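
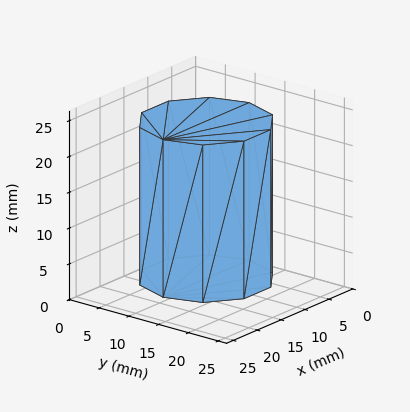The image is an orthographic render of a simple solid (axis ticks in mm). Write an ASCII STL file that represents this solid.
Reading the render: the shape is a regular 10-sided prism (a cylinder approximated with 10 flat sides), circumscribed radius ≈ 9 mm, height ≈ 22 mm (dimensions read to the nearest mm from the axis ticks). For the STL, each face is triangulated and given an outward normal.

solid part
  facet normal 0.0000 0.0000 -1.0000
    outer loop
      vertex 11.8 17.6 0.0
      vertex 16.3 14.3 0.0
      vertex 18.0 9.0 0.0
    endloop
  endfacet
  facet normal 0.0000 0.0000 -1.0000
    outer loop
      vertex 6.2 17.6 0.0
      vertex 11.8 17.6 0.0
      vertex 18.0 9.0 0.0
    endloop
  endfacet
  facet normal 0.0000 0.0000 -1.0000
    outer loop
      vertex 1.7 14.3 0.0
      vertex 6.2 17.6 0.0
      vertex 18.0 9.0 0.0
    endloop
  endfacet
  facet normal 0.0000 0.0000 -1.0000
    outer loop
      vertex 0.0 9.0 0.0
      vertex 1.7 14.3 0.0
      vertex 18.0 9.0 0.0
    endloop
  endfacet
  facet normal 0.0000 0.0000 -1.0000
    outer loop
      vertex 1.7 3.7 0.0
      vertex 0.0 9.0 0.0
      vertex 18.0 9.0 0.0
    endloop
  endfacet
  facet normal 0.0000 0.0000 -1.0000
    outer loop
      vertex 6.2 0.4 0.0
      vertex 1.7 3.7 0.0
      vertex 18.0 9.0 0.0
    endloop
  endfacet
  facet normal 0.0000 0.0000 -1.0000
    outer loop
      vertex 11.8 0.4 0.0
      vertex 6.2 0.4 0.0
      vertex 18.0 9.0 0.0
    endloop
  endfacet
  facet normal 0.0000 0.0000 -1.0000
    outer loop
      vertex 16.3 3.7 0.0
      vertex 11.8 0.4 0.0
      vertex 18.0 9.0 0.0
    endloop
  endfacet
  facet normal 0.0000 0.0000 1.0000
    outer loop
      vertex 18.0 9.0 22.0
      vertex 16.3 14.3 22.0
      vertex 11.8 17.6 22.0
    endloop
  endfacet
  facet normal 0.0000 0.0000 1.0000
    outer loop
      vertex 18.0 9.0 22.0
      vertex 11.8 17.6 22.0
      vertex 6.2 17.6 22.0
    endloop
  endfacet
  facet normal 0.0000 0.0000 1.0000
    outer loop
      vertex 18.0 9.0 22.0
      vertex 6.2 17.6 22.0
      vertex 1.7 14.3 22.0
    endloop
  endfacet
  facet normal 0.0000 0.0000 1.0000
    outer loop
      vertex 18.0 9.0 22.0
      vertex 1.7 14.3 22.0
      vertex 0.0 9.0 22.0
    endloop
  endfacet
  facet normal 0.0000 0.0000 1.0000
    outer loop
      vertex 18.0 9.0 22.0
      vertex 0.0 9.0 22.0
      vertex 1.7 3.7 22.0
    endloop
  endfacet
  facet normal 0.0000 0.0000 1.0000
    outer loop
      vertex 18.0 9.0 22.0
      vertex 1.7 3.7 22.0
      vertex 6.2 0.4 22.0
    endloop
  endfacet
  facet normal 0.0000 0.0000 1.0000
    outer loop
      vertex 18.0 9.0 22.0
      vertex 6.2 0.4 22.0
      vertex 11.8 0.4 22.0
    endloop
  endfacet
  facet normal 0.0000 0.0000 1.0000
    outer loop
      vertex 18.0 9.0 22.0
      vertex 11.8 0.4 22.0
      vertex 16.3 3.7 22.0
    endloop
  endfacet
  facet normal 0.9522 0.3054 0.0000
    outer loop
      vertex 18.0 9.0 0.0
      vertex 16.3 14.3 0.0
      vertex 16.3 14.3 22.0
    endloop
  endfacet
  facet normal 0.9522 0.3054 0.0000
    outer loop
      vertex 18.0 9.0 0.0
      vertex 16.3 14.3 22.0
      vertex 18.0 9.0 22.0
    endloop
  endfacet
  facet normal 0.5914 0.8064 0.0000
    outer loop
      vertex 16.3 14.3 0.0
      vertex 11.8 17.6 0.0
      vertex 11.8 17.6 22.0
    endloop
  endfacet
  facet normal 0.5914 0.8064 0.0000
    outer loop
      vertex 16.3 14.3 0.0
      vertex 11.8 17.6 22.0
      vertex 16.3 14.3 22.0
    endloop
  endfacet
  facet normal 0.0000 1.0000 0.0000
    outer loop
      vertex 11.8 17.6 0.0
      vertex 6.2 17.6 0.0
      vertex 6.2 17.6 22.0
    endloop
  endfacet
  facet normal 0.0000 1.0000 0.0000
    outer loop
      vertex 11.8 17.6 0.0
      vertex 6.2 17.6 22.0
      vertex 11.8 17.6 22.0
    endloop
  endfacet
  facet normal -0.5914 0.8064 0.0000
    outer loop
      vertex 6.2 17.6 0.0
      vertex 1.7 14.3 0.0
      vertex 1.7 14.3 22.0
    endloop
  endfacet
  facet normal -0.5914 0.8064 0.0000
    outer loop
      vertex 6.2 17.6 0.0
      vertex 1.7 14.3 22.0
      vertex 6.2 17.6 22.0
    endloop
  endfacet
  facet normal -0.9522 0.3054 0.0000
    outer loop
      vertex 1.7 14.3 0.0
      vertex 0.0 9.0 0.0
      vertex 0.0 9.0 22.0
    endloop
  endfacet
  facet normal -0.9522 0.3054 0.0000
    outer loop
      vertex 1.7 14.3 0.0
      vertex 0.0 9.0 22.0
      vertex 1.7 14.3 22.0
    endloop
  endfacet
  facet normal -0.9522 -0.3054 0.0000
    outer loop
      vertex 0.0 9.0 0.0
      vertex 1.7 3.7 0.0
      vertex 1.7 3.7 22.0
    endloop
  endfacet
  facet normal -0.9522 -0.3054 0.0000
    outer loop
      vertex 0.0 9.0 0.0
      vertex 1.7 3.7 22.0
      vertex 0.0 9.0 22.0
    endloop
  endfacet
  facet normal -0.5914 -0.8064 0.0000
    outer loop
      vertex 1.7 3.7 0.0
      vertex 6.2 0.4 0.0
      vertex 6.2 0.4 22.0
    endloop
  endfacet
  facet normal -0.5914 -0.8064 0.0000
    outer loop
      vertex 1.7 3.7 0.0
      vertex 6.2 0.4 22.0
      vertex 1.7 3.7 22.0
    endloop
  endfacet
  facet normal 0.0000 -1.0000 0.0000
    outer loop
      vertex 6.2 0.4 0.0
      vertex 11.8 0.4 0.0
      vertex 11.8 0.4 22.0
    endloop
  endfacet
  facet normal 0.0000 -1.0000 0.0000
    outer loop
      vertex 6.2 0.4 0.0
      vertex 11.8 0.4 22.0
      vertex 6.2 0.4 22.0
    endloop
  endfacet
  facet normal 0.5914 -0.8064 0.0000
    outer loop
      vertex 11.8 0.4 0.0
      vertex 16.3 3.7 0.0
      vertex 16.3 3.7 22.0
    endloop
  endfacet
  facet normal 0.5914 -0.8064 0.0000
    outer loop
      vertex 11.8 0.4 0.0
      vertex 16.3 3.7 22.0
      vertex 11.8 0.4 22.0
    endloop
  endfacet
  facet normal 0.9522 -0.3054 0.0000
    outer loop
      vertex 16.3 3.7 0.0
      vertex 18.0 9.0 0.0
      vertex 18.0 9.0 22.0
    endloop
  endfacet
  facet normal 0.9522 -0.3054 0.0000
    outer loop
      vertex 16.3 3.7 0.0
      vertex 18.0 9.0 22.0
      vertex 16.3 3.7 22.0
    endloop
  endfacet
endsolid part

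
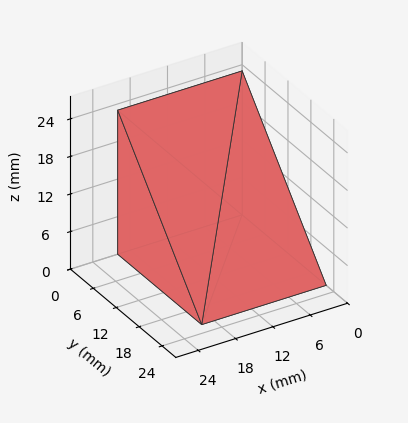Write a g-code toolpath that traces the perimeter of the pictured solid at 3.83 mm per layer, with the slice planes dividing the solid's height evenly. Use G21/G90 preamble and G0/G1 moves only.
Reading the render: the shape is a wedge (ramp): 20 × 22 mm base, rising to 23 mm along the y=0 edge and sloping linearly to z=0 at y=22 (dimensions read to the nearest mm from the axis ticks). For the g-code, the solid's height is divided into equal slices at the stated Δz and each level perimeter traced with G1 moves after a G0 lift.

; perimeter-only toolpath
G21 ; units = mm
G90 ; absolute positioning
G28 ; home
; layer 1
G0 Z3.83
G0 X0.00 Y0.00
G1 X20.00 Y0.00
G1 X20.00 Y18.33
G1 X0.00 Y18.33
G1 X0.00 Y0.00
; layer 2
G0 Z7.67
G0 X0.00 Y0.00
G1 X20.00 Y0.00
G1 X20.00 Y14.67
G1 X0.00 Y14.67
G1 X0.00 Y0.00
; layer 3
G0 Z11.50
G0 X0.00 Y0.00
G1 X20.00 Y0.00
G1 X20.00 Y11.00
G1 X0.00 Y11.00
G1 X0.00 Y0.00
; layer 4
G0 Z15.33
G0 X0.00 Y0.00
G1 X20.00 Y0.00
G1 X20.00 Y7.33
G1 X0.00 Y7.33
G1 X0.00 Y0.00
; layer 5
G0 Z19.17
G0 X0.00 Y0.00
G1 X20.00 Y0.00
G1 X20.00 Y3.67
G1 X0.00 Y3.67
G1 X0.00 Y0.00
M2 ; end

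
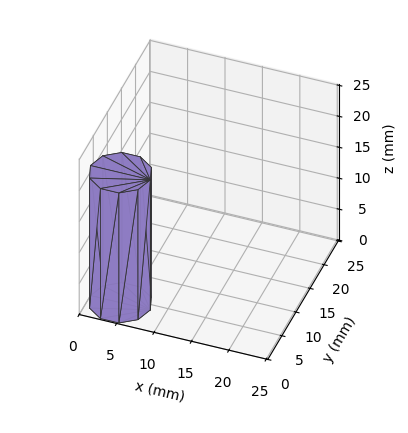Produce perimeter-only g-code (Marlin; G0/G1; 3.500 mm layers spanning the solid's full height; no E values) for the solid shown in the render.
Reading the render: the shape is a regular 10-sided prism (a cylinder approximated with 10 flat sides), circumscribed radius ≈ 4 mm, height ≈ 21 mm (dimensions read to the nearest mm from the axis ticks). For the g-code, the solid's height is divided into equal slices at the stated Δz and each level perimeter traced with G1 moves after a G0 lift.

; perimeter-only toolpath
G21 ; units = mm
G90 ; absolute positioning
G28 ; home
; layer 1
G0 Z3.500
G0 X8.000 Y4.000
G1 X7.236 Y6.351
G1 X5.236 Y7.804
G1 X2.764 Y7.804
G1 X0.764 Y6.351
G1 X0.000 Y4.000
G1 X0.764 Y1.649
G1 X2.764 Y0.196
G1 X5.236 Y0.196
G1 X7.236 Y1.649
G1 X8.000 Y4.000
; layer 2
G0 Z7.000
G0 X8.000 Y4.000
G1 X7.236 Y6.351
G1 X5.236 Y7.804
G1 X2.764 Y7.804
G1 X0.764 Y6.351
G1 X0.000 Y4.000
G1 X0.764 Y1.649
G1 X2.764 Y0.196
G1 X5.236 Y0.196
G1 X7.236 Y1.649
G1 X8.000 Y4.000
; layer 3
G0 Z10.500
G0 X8.000 Y4.000
G1 X7.236 Y6.351
G1 X5.236 Y7.804
G1 X2.764 Y7.804
G1 X0.764 Y6.351
G1 X0.000 Y4.000
G1 X0.764 Y1.649
G1 X2.764 Y0.196
G1 X5.236 Y0.196
G1 X7.236 Y1.649
G1 X8.000 Y4.000
; layer 4
G0 Z14.000
G0 X8.000 Y4.000
G1 X7.236 Y6.351
G1 X5.236 Y7.804
G1 X2.764 Y7.804
G1 X0.764 Y6.351
G1 X0.000 Y4.000
G1 X0.764 Y1.649
G1 X2.764 Y0.196
G1 X5.236 Y0.196
G1 X7.236 Y1.649
G1 X8.000 Y4.000
; layer 5
G0 Z17.500
G0 X8.000 Y4.000
G1 X7.236 Y6.351
G1 X5.236 Y7.804
G1 X2.764 Y7.804
G1 X0.764 Y6.351
G1 X0.000 Y4.000
G1 X0.764 Y1.649
G1 X2.764 Y0.196
G1 X5.236 Y0.196
G1 X7.236 Y1.649
G1 X8.000 Y4.000
; layer 6
G0 Z21.000
G0 X8.000 Y4.000
G1 X7.236 Y6.351
G1 X5.236 Y7.804
G1 X2.764 Y7.804
G1 X0.764 Y6.351
G1 X0.000 Y4.000
G1 X0.764 Y1.649
G1 X2.764 Y0.196
G1 X5.236 Y0.196
G1 X7.236 Y1.649
G1 X8.000 Y4.000
M2 ; end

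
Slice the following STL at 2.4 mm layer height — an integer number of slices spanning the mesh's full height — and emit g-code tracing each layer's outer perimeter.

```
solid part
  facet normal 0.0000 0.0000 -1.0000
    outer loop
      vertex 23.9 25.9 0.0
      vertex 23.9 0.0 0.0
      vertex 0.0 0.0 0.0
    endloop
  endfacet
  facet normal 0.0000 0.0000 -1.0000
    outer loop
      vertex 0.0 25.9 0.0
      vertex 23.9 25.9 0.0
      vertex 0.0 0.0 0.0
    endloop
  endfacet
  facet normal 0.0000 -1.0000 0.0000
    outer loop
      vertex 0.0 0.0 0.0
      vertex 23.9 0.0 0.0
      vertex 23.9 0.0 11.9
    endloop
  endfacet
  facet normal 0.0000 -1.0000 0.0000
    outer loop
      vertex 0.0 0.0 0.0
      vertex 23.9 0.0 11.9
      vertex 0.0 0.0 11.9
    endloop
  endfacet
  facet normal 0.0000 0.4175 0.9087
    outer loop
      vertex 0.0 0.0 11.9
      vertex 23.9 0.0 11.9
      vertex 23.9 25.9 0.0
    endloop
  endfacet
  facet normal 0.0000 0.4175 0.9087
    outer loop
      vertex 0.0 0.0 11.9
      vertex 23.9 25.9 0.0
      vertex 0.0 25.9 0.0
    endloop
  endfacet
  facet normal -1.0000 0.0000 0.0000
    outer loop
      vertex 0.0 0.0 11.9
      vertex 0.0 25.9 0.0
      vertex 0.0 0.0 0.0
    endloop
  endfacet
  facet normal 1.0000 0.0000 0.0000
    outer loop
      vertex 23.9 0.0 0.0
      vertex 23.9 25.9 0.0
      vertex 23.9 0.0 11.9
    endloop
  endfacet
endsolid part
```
; perimeter-only toolpath
G21 ; units = mm
G90 ; absolute positioning
G28 ; home
; layer 1
G0 Z2.4
G0 X0.0 Y0.0
G1 X23.9 Y0.0
G1 X23.9 Y20.7
G1 X0.0 Y20.7
G1 X0.0 Y0.0
; layer 2
G0 Z4.8
G0 X0.0 Y0.0
G1 X23.9 Y0.0
G1 X23.9 Y15.5
G1 X0.0 Y15.5
G1 X0.0 Y0.0
; layer 3
G0 Z7.1
G0 X0.0 Y0.0
G1 X23.9 Y0.0
G1 X23.9 Y10.4
G1 X0.0 Y10.4
G1 X0.0 Y0.0
; layer 4
G0 Z9.5
G0 X0.0 Y0.0
G1 X23.9 Y0.0
G1 X23.9 Y5.2
G1 X0.0 Y5.2
G1 X0.0 Y0.0
M2 ; end

The solid is a wedge (ramp): 23.9 × 25.9 mm base, rising to 11.9 mm along the y=0 edge and sloping linearly to z=0 at y=25.9. Slicing at Δz = 2.4 mm — 5 equal slices spanning the solid's height, so layer i sits at z = i·h/5 — gives 4 non-empty perimeters. Each is a 4-segment closed polygon; G0 lifts to the layer z and rapids to the start vertex, then G1 traces the edges. The cross-section shrinks linearly with z (the slice at the apex is degenerate and omitted).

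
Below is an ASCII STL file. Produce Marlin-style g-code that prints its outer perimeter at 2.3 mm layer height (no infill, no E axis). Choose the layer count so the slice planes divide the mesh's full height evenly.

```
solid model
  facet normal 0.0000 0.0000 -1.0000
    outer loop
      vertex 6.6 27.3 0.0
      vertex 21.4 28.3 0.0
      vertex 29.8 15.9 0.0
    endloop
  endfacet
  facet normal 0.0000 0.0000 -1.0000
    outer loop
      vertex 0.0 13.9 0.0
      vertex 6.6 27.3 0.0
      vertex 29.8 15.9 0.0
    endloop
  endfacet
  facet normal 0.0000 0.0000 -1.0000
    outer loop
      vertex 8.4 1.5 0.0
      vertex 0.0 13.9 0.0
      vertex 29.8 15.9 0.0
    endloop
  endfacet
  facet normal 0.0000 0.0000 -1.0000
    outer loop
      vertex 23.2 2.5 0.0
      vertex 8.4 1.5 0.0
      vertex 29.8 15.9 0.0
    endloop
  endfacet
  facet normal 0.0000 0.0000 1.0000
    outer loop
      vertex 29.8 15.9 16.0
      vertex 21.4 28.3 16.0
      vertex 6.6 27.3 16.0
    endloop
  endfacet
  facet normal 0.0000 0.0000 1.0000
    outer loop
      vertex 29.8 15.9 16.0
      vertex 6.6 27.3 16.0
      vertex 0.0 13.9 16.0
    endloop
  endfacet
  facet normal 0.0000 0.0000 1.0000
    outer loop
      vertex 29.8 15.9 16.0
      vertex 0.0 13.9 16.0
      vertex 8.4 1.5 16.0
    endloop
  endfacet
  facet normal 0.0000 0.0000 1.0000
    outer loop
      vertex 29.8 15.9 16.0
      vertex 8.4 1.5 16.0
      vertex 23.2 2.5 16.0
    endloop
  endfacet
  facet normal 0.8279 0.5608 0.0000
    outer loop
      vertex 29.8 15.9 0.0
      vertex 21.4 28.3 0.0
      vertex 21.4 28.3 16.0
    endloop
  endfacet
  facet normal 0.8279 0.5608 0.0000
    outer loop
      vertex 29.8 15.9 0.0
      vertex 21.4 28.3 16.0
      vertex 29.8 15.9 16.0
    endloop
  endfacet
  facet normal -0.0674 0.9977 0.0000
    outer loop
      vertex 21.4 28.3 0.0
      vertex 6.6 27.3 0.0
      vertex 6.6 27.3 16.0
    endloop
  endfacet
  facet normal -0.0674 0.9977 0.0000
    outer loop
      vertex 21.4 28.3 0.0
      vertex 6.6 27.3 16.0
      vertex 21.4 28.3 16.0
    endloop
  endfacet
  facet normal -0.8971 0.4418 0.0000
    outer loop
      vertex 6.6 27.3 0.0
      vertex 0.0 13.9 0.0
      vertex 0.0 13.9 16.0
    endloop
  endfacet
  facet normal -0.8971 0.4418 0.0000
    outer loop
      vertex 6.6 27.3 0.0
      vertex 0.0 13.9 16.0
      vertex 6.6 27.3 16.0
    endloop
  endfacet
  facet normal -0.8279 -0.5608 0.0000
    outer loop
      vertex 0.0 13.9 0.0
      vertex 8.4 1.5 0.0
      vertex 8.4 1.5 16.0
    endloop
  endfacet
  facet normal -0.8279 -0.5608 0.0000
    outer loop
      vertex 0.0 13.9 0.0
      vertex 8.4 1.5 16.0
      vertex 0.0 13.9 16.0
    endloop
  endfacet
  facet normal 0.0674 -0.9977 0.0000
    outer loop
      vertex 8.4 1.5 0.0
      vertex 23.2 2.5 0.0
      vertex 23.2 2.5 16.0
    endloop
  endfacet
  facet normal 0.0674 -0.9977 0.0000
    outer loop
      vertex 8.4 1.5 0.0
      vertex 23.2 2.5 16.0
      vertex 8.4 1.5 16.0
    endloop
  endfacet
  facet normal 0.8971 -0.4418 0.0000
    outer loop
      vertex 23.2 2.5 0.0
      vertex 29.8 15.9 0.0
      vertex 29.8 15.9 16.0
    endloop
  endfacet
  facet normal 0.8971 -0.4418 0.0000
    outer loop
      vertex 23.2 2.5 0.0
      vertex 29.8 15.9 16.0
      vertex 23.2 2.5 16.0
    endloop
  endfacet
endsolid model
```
; perimeter-only toolpath
G21 ; units = mm
G90 ; absolute positioning
G28 ; home
; layer 1
G0 Z2.3
G0 X29.8 Y15.9
G1 X21.4 Y28.3
G1 X6.6 Y27.3
G1 X0.0 Y13.9
G1 X8.4 Y1.5
G1 X23.2 Y2.5
G1 X29.8 Y15.9
; layer 2
G0 Z4.6
G0 X29.8 Y15.9
G1 X21.4 Y28.3
G1 X6.6 Y27.3
G1 X0.0 Y13.9
G1 X8.4 Y1.5
G1 X23.2 Y2.5
G1 X29.8 Y15.9
; layer 3
G0 Z6.9
G0 X29.8 Y15.9
G1 X21.4 Y28.3
G1 X6.6 Y27.3
G1 X0.0 Y13.9
G1 X8.4 Y1.5
G1 X23.2 Y2.5
G1 X29.8 Y15.9
; layer 4
G0 Z9.1
G0 X29.8 Y15.9
G1 X21.4 Y28.3
G1 X6.6 Y27.3
G1 X0.0 Y13.9
G1 X8.4 Y1.5
G1 X23.2 Y2.5
G1 X29.8 Y15.9
; layer 5
G0 Z11.4
G0 X29.8 Y15.9
G1 X21.4 Y28.3
G1 X6.6 Y27.3
G1 X0.0 Y13.9
G1 X8.4 Y1.5
G1 X23.2 Y2.5
G1 X29.8 Y15.9
; layer 6
G0 Z13.7
G0 X29.8 Y15.9
G1 X21.4 Y28.3
G1 X6.6 Y27.3
G1 X0.0 Y13.9
G1 X8.4 Y1.5
G1 X23.2 Y2.5
G1 X29.8 Y15.9
; layer 7
G0 Z16.0
G0 X29.8 Y15.9
G1 X21.4 Y28.3
G1 X6.6 Y27.3
G1 X0.0 Y13.9
G1 X8.4 Y1.5
G1 X23.2 Y2.5
G1 X29.8 Y15.9
M2 ; end

The solid is a regular 6-sided prism (a cylinder approximated with 6 flat sides), circumscribed radius ≈ 14.9 mm, height ≈ 16 mm. Slicing at Δz = 2.3 mm — 7 equal slices spanning the solid's height, so layer i sits at z = i·h/7 — gives 7 non-empty perimeters. Each is a 6-segment closed polygon; G0 lifts to the layer z and rapids to the start vertex, then G1 traces the edges.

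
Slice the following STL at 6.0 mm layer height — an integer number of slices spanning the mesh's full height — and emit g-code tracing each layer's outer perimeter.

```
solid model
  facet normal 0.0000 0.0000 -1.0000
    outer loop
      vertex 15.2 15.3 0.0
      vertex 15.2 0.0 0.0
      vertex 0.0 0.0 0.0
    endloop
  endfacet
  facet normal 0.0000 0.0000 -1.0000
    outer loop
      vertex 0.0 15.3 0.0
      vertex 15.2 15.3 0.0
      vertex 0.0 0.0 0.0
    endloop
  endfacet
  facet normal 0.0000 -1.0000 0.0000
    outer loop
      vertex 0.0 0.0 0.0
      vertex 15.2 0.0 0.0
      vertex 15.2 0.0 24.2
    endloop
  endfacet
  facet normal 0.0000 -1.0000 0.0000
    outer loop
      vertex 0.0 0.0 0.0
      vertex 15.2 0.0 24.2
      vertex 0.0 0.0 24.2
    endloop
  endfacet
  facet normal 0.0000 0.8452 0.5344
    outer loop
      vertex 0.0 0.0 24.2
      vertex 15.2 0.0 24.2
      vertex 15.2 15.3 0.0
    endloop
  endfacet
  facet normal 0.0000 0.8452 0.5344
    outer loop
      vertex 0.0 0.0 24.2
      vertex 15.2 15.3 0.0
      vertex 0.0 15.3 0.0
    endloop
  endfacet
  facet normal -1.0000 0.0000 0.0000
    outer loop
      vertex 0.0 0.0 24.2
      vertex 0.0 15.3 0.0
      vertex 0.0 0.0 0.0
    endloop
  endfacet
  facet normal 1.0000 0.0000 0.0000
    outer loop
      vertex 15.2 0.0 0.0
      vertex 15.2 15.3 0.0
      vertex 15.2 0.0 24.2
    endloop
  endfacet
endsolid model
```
; perimeter-only toolpath
G21 ; units = mm
G90 ; absolute positioning
G28 ; home
; layer 1
G0 Z6.0
G0 X0.0 Y0.0
G1 X15.2 Y0.0
G1 X15.2 Y11.5
G1 X0.0 Y11.5
G1 X0.0 Y0.0
; layer 2
G0 Z12.1
G0 X0.0 Y0.0
G1 X15.2 Y0.0
G1 X15.2 Y7.7
G1 X0.0 Y7.7
G1 X0.0 Y0.0
; layer 3
G0 Z18.1
G0 X0.0 Y0.0
G1 X15.2 Y0.0
G1 X15.2 Y3.8
G1 X0.0 Y3.8
G1 X0.0 Y0.0
M2 ; end

The solid is a wedge (ramp): 15.2 × 15.3 mm base, rising to 24.2 mm along the y=0 edge and sloping linearly to z=0 at y=15.3. Slicing at Δz = 6.0 mm — 4 equal slices spanning the solid's height, so layer i sits at z = i·h/4 — gives 3 non-empty perimeters. Each is a 4-segment closed polygon; G0 lifts to the layer z and rapids to the start vertex, then G1 traces the edges. The cross-section shrinks linearly with z (the slice at the apex is degenerate and omitted).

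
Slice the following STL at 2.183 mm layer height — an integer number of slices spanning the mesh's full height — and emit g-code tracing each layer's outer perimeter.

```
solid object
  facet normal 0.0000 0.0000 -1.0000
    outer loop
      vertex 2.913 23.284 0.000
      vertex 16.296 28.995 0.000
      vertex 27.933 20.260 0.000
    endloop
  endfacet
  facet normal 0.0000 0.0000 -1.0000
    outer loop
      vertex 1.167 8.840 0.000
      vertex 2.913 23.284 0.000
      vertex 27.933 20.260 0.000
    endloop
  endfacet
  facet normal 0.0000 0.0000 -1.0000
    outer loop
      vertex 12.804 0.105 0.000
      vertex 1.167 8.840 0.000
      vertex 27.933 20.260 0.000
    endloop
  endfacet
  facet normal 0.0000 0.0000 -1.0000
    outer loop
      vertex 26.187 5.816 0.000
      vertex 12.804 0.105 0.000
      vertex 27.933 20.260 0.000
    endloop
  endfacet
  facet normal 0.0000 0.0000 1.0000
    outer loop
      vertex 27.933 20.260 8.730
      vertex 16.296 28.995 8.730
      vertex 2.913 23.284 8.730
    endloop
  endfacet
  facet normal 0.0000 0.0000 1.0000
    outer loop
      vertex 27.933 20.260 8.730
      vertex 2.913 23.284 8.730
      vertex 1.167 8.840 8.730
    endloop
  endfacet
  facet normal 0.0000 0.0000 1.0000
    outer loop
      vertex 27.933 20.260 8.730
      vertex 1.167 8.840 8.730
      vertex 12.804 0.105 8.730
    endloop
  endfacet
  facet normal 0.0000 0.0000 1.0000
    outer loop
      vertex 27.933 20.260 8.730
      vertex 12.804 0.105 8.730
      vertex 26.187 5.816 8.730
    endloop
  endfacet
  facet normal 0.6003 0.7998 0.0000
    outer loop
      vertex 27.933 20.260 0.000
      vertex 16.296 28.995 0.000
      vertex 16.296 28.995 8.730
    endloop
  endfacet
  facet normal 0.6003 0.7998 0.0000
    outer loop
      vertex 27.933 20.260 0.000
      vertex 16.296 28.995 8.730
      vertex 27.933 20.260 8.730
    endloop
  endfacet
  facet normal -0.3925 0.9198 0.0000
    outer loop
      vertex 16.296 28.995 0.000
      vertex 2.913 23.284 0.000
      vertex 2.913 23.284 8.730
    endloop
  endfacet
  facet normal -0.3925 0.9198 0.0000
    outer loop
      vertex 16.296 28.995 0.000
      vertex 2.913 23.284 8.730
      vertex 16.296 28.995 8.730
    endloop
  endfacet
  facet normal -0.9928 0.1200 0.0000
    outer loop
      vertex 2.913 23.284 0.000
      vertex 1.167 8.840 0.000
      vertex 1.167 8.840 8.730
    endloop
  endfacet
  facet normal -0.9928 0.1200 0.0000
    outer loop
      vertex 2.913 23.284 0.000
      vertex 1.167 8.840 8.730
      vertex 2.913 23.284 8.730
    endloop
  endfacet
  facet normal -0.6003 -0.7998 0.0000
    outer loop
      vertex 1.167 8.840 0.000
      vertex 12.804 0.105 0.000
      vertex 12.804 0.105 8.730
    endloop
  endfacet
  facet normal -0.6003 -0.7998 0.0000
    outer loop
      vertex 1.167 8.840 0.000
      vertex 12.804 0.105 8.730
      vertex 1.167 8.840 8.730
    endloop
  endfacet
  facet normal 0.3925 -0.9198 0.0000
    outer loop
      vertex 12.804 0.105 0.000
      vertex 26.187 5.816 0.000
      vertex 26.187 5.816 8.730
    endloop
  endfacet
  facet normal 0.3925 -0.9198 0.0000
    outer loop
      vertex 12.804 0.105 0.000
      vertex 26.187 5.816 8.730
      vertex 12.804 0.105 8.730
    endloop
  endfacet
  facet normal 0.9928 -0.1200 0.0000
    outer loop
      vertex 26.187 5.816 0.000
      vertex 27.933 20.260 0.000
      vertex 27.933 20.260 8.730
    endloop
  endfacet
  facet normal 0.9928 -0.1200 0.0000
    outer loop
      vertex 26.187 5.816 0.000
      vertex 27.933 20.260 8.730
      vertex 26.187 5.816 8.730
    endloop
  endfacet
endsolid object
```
; perimeter-only toolpath
G21 ; units = mm
G90 ; absolute positioning
G28 ; home
; layer 1
G0 Z2.183
G0 X27.933 Y20.260
G1 X16.296 Y28.995
G1 X2.913 Y23.284
G1 X1.167 Y8.840
G1 X12.804 Y0.105
G1 X26.187 Y5.816
G1 X27.933 Y20.260
; layer 2
G0 Z4.365
G0 X27.933 Y20.260
G1 X16.296 Y28.995
G1 X2.913 Y23.284
G1 X1.167 Y8.840
G1 X12.804 Y0.105
G1 X26.187 Y5.816
G1 X27.933 Y20.260
; layer 3
G0 Z6.548
G0 X27.933 Y20.260
G1 X16.296 Y28.995
G1 X2.913 Y23.284
G1 X1.167 Y8.840
G1 X12.804 Y0.105
G1 X26.187 Y5.816
G1 X27.933 Y20.260
; layer 4
G0 Z8.730
G0 X27.933 Y20.260
G1 X16.296 Y28.995
G1 X2.913 Y23.284
G1 X1.167 Y8.840
G1 X12.804 Y0.105
G1 X26.187 Y5.816
G1 X27.933 Y20.260
M2 ; end

The solid is a regular 6-sided prism (a cylinder approximated with 6 flat sides), circumscribed radius ≈ 14.6 mm, height ≈ 8.73 mm. Slicing at Δz = 2.183 mm — 4 equal slices spanning the solid's height, so layer i sits at z = i·h/4 — gives 4 non-empty perimeters. Each is a 6-segment closed polygon; G0 lifts to the layer z and rapids to the start vertex, then G1 traces the edges.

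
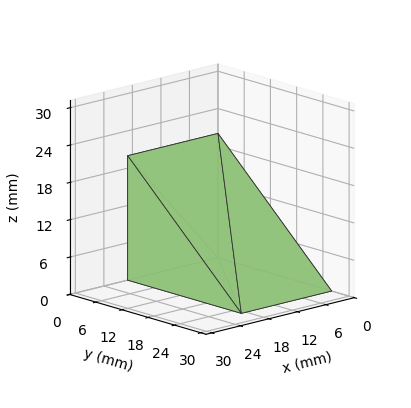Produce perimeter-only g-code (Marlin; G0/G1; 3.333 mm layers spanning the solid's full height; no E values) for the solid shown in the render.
Reading the render: the shape is a wedge (ramp): 19 × 26 mm base, rising to 20 mm along the y=0 edge and sloping linearly to z=0 at y=26 (dimensions read to the nearest mm from the axis ticks). For the g-code, the solid's height is divided into equal slices at the stated Δz and each level perimeter traced with G1 moves after a G0 lift.

; perimeter-only toolpath
G21 ; units = mm
G90 ; absolute positioning
G28 ; home
; layer 1
G0 Z3.333
G0 X0.000 Y0.000
G1 X19.000 Y0.000
G1 X19.000 Y21.667
G1 X0.000 Y21.667
G1 X0.000 Y0.000
; layer 2
G0 Z6.667
G0 X0.000 Y0.000
G1 X19.000 Y0.000
G1 X19.000 Y17.333
G1 X0.000 Y17.333
G1 X0.000 Y0.000
; layer 3
G0 Z10.000
G0 X0.000 Y0.000
G1 X19.000 Y0.000
G1 X19.000 Y13.000
G1 X0.000 Y13.000
G1 X0.000 Y0.000
; layer 4
G0 Z13.333
G0 X0.000 Y0.000
G1 X19.000 Y0.000
G1 X19.000 Y8.667
G1 X0.000 Y8.667
G1 X0.000 Y0.000
; layer 5
G0 Z16.667
G0 X0.000 Y0.000
G1 X19.000 Y0.000
G1 X19.000 Y4.333
G1 X0.000 Y4.333
G1 X0.000 Y0.000
M2 ; end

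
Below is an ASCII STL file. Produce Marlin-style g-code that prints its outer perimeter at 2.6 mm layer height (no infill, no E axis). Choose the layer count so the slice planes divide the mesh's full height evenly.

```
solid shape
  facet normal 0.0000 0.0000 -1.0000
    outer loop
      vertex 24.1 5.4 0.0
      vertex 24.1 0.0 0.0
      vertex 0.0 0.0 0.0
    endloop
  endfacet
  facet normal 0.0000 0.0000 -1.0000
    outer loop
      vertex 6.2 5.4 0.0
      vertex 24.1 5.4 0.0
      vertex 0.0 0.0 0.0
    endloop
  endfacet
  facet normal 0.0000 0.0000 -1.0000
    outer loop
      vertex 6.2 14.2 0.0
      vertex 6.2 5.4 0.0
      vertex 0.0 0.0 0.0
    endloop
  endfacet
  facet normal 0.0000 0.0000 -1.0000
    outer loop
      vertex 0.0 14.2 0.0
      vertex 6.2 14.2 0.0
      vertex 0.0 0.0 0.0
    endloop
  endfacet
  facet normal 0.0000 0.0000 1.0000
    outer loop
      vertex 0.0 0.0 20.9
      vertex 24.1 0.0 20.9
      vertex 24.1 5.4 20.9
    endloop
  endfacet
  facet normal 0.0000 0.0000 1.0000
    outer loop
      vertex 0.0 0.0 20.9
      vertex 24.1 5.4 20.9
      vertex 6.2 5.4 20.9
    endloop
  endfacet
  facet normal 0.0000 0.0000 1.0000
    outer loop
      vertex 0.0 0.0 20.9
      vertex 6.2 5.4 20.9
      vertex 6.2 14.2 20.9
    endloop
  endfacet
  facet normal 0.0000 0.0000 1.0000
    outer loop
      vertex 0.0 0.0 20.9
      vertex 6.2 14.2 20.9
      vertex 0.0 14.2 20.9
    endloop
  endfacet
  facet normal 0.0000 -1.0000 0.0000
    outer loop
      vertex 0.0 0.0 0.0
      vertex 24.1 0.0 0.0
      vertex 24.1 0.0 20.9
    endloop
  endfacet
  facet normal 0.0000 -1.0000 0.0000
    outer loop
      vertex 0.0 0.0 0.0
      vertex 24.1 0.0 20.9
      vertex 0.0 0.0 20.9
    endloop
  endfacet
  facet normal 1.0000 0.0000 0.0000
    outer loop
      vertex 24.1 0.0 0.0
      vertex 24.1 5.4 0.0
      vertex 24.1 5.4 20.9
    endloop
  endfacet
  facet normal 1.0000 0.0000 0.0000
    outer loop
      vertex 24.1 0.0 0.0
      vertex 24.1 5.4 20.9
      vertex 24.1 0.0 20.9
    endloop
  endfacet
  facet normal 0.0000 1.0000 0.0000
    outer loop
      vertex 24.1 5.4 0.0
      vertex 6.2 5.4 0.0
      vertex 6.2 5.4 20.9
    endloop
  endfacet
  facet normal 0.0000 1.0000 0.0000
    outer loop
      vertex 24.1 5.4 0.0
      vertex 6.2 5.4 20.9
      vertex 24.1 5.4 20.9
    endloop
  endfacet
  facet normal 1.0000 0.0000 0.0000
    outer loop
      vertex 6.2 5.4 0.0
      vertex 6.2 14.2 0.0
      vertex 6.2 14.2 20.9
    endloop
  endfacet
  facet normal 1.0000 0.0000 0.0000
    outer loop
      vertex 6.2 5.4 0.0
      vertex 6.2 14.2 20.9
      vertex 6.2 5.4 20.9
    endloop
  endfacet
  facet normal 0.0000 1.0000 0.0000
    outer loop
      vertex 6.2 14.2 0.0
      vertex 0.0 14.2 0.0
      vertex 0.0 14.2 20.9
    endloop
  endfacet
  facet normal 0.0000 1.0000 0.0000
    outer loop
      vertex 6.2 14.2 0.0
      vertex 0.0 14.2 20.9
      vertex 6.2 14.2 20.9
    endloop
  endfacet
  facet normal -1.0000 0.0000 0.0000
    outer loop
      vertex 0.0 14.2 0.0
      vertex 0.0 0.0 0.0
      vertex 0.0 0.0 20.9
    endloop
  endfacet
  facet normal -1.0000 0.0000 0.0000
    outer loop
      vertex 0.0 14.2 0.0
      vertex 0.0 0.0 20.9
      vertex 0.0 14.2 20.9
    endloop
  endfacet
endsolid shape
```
; perimeter-only toolpath
G21 ; units = mm
G90 ; absolute positioning
G28 ; home
; layer 1
G0 Z2.6
G0 X0.0 Y0.0
G1 X24.1 Y0.0
G1 X24.1 Y5.4
G1 X6.2 Y5.4
G1 X6.2 Y14.2
G1 X0.0 Y14.2
G1 X0.0 Y0.0
; layer 2
G0 Z5.2
G0 X0.0 Y0.0
G1 X24.1 Y0.0
G1 X24.1 Y5.4
G1 X6.2 Y5.4
G1 X6.2 Y14.2
G1 X0.0 Y14.2
G1 X0.0 Y0.0
; layer 3
G0 Z7.8
G0 X0.0 Y0.0
G1 X24.1 Y0.0
G1 X24.1 Y5.4
G1 X6.2 Y5.4
G1 X6.2 Y14.2
G1 X0.0 Y14.2
G1 X0.0 Y0.0
; layer 4
G0 Z10.4
G0 X0.0 Y0.0
G1 X24.1 Y0.0
G1 X24.1 Y5.4
G1 X6.2 Y5.4
G1 X6.2 Y14.2
G1 X0.0 Y14.2
G1 X0.0 Y0.0
; layer 5
G0 Z13.1
G0 X0.0 Y0.0
G1 X24.1 Y0.0
G1 X24.1 Y5.4
G1 X6.2 Y5.4
G1 X6.2 Y14.2
G1 X0.0 Y14.2
G1 X0.0 Y0.0
; layer 6
G0 Z15.7
G0 X0.0 Y0.0
G1 X24.1 Y0.0
G1 X24.1 Y5.4
G1 X6.2 Y5.4
G1 X6.2 Y14.2
G1 X0.0 Y14.2
G1 X0.0 Y0.0
; layer 7
G0 Z18.3
G0 X0.0 Y0.0
G1 X24.1 Y0.0
G1 X24.1 Y5.4
G1 X6.2 Y5.4
G1 X6.2 Y14.2
G1 X0.0 Y14.2
G1 X0.0 Y0.0
; layer 8
G0 Z20.9
G0 X0.0 Y0.0
G1 X24.1 Y0.0
G1 X24.1 Y5.4
G1 X6.2 Y5.4
G1 X6.2 Y14.2
G1 X0.0 Y14.2
G1 X0.0 Y0.0
M2 ; end

The solid is an L-shaped prism: outer 24.1 × 14.2 mm, arm thicknesses ≈ 5.4 mm (horizontal) and 6.2 mm (vertical), extruded 20.9 mm in z. Slicing at Δz = 2.6 mm — 8 equal slices spanning the solid's height, so layer i sits at z = i·h/8 — gives 8 non-empty perimeters. Each is a 6-segment closed polygon; G0 lifts to the layer z and rapids to the start vertex, then G1 traces the edges.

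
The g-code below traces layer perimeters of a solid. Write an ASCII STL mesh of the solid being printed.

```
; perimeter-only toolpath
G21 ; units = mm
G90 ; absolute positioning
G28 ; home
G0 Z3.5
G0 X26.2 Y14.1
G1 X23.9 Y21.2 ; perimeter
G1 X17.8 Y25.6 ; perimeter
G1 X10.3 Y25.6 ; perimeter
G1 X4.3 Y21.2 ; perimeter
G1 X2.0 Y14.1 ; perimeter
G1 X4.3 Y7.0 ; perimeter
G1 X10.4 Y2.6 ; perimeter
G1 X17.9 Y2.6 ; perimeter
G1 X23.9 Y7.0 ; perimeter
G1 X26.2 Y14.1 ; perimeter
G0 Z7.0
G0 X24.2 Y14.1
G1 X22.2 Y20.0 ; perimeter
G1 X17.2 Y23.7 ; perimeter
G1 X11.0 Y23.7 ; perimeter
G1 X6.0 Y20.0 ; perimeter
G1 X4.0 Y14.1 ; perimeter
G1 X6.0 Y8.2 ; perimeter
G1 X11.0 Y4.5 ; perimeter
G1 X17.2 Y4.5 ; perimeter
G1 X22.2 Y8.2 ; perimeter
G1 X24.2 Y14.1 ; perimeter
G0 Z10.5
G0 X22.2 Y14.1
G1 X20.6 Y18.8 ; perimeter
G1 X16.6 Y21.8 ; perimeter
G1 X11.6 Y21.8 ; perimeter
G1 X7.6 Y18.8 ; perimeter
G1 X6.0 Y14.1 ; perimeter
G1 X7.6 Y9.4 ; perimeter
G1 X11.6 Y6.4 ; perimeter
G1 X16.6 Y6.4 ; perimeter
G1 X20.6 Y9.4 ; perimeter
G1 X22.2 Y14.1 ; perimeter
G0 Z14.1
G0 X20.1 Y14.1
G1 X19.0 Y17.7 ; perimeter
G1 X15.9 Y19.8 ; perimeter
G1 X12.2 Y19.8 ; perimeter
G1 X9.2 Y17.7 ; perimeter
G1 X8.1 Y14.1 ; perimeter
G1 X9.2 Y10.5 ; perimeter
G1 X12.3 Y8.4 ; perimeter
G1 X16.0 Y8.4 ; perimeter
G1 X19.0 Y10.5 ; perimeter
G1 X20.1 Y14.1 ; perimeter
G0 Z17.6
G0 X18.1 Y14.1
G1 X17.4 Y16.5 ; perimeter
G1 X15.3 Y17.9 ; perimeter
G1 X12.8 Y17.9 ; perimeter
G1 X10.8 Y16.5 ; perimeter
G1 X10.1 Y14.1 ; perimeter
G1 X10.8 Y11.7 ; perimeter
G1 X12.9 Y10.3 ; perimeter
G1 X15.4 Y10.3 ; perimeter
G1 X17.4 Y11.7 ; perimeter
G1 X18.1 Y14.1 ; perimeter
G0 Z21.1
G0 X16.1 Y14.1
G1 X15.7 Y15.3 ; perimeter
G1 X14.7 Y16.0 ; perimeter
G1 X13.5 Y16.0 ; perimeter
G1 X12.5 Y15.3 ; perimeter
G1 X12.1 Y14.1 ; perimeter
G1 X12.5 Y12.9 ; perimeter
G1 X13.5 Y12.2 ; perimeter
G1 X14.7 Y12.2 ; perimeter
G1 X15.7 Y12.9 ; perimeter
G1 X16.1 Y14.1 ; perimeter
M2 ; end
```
solid part
  facet normal 0.0000 0.0000 -1.0000
    outer loop
      vertex 18.4 27.5 0.0
      vertex 25.5 22.4 0.0
      vertex 28.2 14.1 0.0
    endloop
  endfacet
  facet normal 0.0000 0.0000 -1.0000
    outer loop
      vertex 9.7 27.5 0.0
      vertex 18.4 27.5 0.0
      vertex 28.2 14.1 0.0
    endloop
  endfacet
  facet normal 0.0000 0.0000 -1.0000
    outer loop
      vertex 2.7 22.4 0.0
      vertex 9.7 27.5 0.0
      vertex 28.2 14.1 0.0
    endloop
  endfacet
  facet normal 0.0000 0.0000 -1.0000
    outer loop
      vertex 0.0 14.1 0.0
      vertex 2.7 22.4 0.0
      vertex 28.2 14.1 0.0
    endloop
  endfacet
  facet normal 0.0000 0.0000 -1.0000
    outer loop
      vertex 2.7 5.8 0.0
      vertex 0.0 14.1 0.0
      vertex 28.2 14.1 0.0
    endloop
  endfacet
  facet normal 0.0000 0.0000 -1.0000
    outer loop
      vertex 9.8 0.7 0.0
      vertex 2.7 5.8 0.0
      vertex 28.2 14.1 0.0
    endloop
  endfacet
  facet normal 0.0000 0.0000 -1.0000
    outer loop
      vertex 18.5 0.7 0.0
      vertex 9.8 0.7 0.0
      vertex 28.2 14.1 0.0
    endloop
  endfacet
  facet normal 0.0000 0.0000 -1.0000
    outer loop
      vertex 25.5 5.8 0.0
      vertex 18.5 0.7 0.0
      vertex 28.2 14.1 0.0
    endloop
  endfacet
  facet normal 0.8350 0.2716 0.4786
    outer loop
      vertex 28.2 14.1 0.0
      vertex 25.5 22.4 0.0
      vertex 14.1 14.1 24.6
    endloop
  endfacet
  facet normal 0.5124 0.7133 0.4781
    outer loop
      vertex 25.5 22.4 0.0
      vertex 18.4 27.5 0.0
      vertex 14.1 14.1 24.6
    endloop
  endfacet
  facet normal 0.0000 0.8782 0.4784
    outer loop
      vertex 18.4 27.5 0.0
      vertex 9.7 27.5 0.0
      vertex 14.1 14.1 24.6
    endloop
  endfacet
  facet normal -0.5169 0.7095 0.4789
    outer loop
      vertex 9.7 27.5 0.0
      vertex 2.7 22.4 0.0
      vertex 14.1 14.1 24.6
    endloop
  endfacet
  facet normal -0.8350 0.2716 0.4786
    outer loop
      vertex 2.7 22.4 0.0
      vertex 0.0 14.1 0.0
      vertex 14.1 14.1 24.6
    endloop
  endfacet
  facet normal -0.8350 -0.2716 0.4786
    outer loop
      vertex 0.0 14.1 0.0
      vertex 2.7 5.8 0.0
      vertex 14.1 14.1 24.6
    endloop
  endfacet
  facet normal -0.5124 -0.7133 0.4781
    outer loop
      vertex 2.7 5.8 0.0
      vertex 9.8 0.7 0.0
      vertex 14.1 14.1 24.6
    endloop
  endfacet
  facet normal 0.0000 -0.8782 0.4784
    outer loop
      vertex 9.8 0.7 0.0
      vertex 18.5 0.7 0.0
      vertex 14.1 14.1 24.6
    endloop
  endfacet
  facet normal 0.5169 -0.7095 0.4789
    outer loop
      vertex 18.5 0.7 0.0
      vertex 25.5 5.8 0.0
      vertex 14.1 14.1 24.6
    endloop
  endfacet
  facet normal 0.8350 -0.2716 0.4786
    outer loop
      vertex 25.5 5.8 0.0
      vertex 28.2 14.1 0.0
      vertex 14.1 14.1 24.6
    endloop
  endfacet
endsolid part

The G0 Z moves step by Δz≈3.5 mm. The G1 loops shrink linearly with z, so the solid tapers from its base footprint up to z≈24.6. Closing with a flat bottom cap and the tapered top and triangulating gives 18 facets — a regular 10-sided pyramid, base circumscribed radius ≈ 14.1 mm, apex at z ≈ 24.6 mm.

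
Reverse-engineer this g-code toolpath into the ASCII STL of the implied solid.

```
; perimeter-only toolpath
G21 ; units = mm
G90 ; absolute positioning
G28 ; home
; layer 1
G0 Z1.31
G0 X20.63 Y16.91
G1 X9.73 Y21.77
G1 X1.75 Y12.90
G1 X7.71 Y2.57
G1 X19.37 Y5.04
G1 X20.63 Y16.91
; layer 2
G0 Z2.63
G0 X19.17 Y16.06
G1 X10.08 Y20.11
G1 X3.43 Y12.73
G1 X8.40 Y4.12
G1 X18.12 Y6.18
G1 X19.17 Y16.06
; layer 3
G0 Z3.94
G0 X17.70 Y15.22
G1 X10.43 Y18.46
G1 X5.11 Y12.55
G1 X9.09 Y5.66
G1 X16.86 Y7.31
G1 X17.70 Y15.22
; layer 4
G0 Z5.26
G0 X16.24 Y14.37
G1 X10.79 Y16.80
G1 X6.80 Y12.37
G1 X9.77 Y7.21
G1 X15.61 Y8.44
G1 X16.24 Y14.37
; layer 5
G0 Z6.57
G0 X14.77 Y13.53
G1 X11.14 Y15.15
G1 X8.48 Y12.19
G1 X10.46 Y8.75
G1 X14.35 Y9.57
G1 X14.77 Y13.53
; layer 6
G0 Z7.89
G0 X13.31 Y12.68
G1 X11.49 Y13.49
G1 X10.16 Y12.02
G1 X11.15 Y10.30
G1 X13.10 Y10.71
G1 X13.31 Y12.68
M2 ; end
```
solid part
  facet normal 0.0000 0.0000 -1.0000
    outer loop
      vertex 0.07 13.08 0.00
      vertex 9.38 23.42 0.00
      vertex 22.10 17.75 0.00
    endloop
  endfacet
  facet normal 0.0000 0.0000 -1.0000
    outer loop
      vertex 7.02 1.03 0.00
      vertex 0.07 13.08 0.00
      vertex 22.10 17.75 0.00
    endloop
  endfacet
  facet normal 0.0000 0.0000 -1.0000
    outer loop
      vertex 20.63 3.91 0.00
      vertex 7.02 1.03 0.00
      vertex 22.10 17.75 0.00
    endloop
  endfacet
  facet normal 0.2821 0.6328 0.7211
    outer loop
      vertex 22.10 17.75 0.00
      vertex 9.38 23.42 0.00
      vertex 11.84 11.84 9.20
    endloop
  endfacet
  facet normal -0.5148 0.4636 0.7211
    outer loop
      vertex 9.38 23.42 0.00
      vertex 0.07 13.08 0.00
      vertex 11.84 11.84 9.20
    endloop
  endfacet
  facet normal -0.6001 -0.3461 0.7211
    outer loop
      vertex 0.07 13.08 0.00
      vertex 7.02 1.03 0.00
      vertex 11.84 11.84 9.20
    endloop
  endfacet
  facet normal 0.1434 -0.6777 0.7212
    outer loop
      vertex 7.02 1.03 0.00
      vertex 20.63 3.91 0.00
      vertex 11.84 11.84 9.20
    endloop
  endfacet
  facet normal 0.6888 -0.0732 0.7212
    outer loop
      vertex 20.63 3.91 0.00
      vertex 22.10 17.75 0.00
      vertex 11.84 11.84 9.20
    endloop
  endfacet
endsolid part

The G0 Z moves step by Δz≈1.31 mm. The G1 loops shrink linearly with z, so the solid tapers from its base footprint up to z≈9.2. Closing with a flat bottom cap and the tapered top and triangulating gives 8 facets — a regular 5-sided pyramid, base circumscribed radius ≈ 11.8 mm, apex at z ≈ 9.2 mm.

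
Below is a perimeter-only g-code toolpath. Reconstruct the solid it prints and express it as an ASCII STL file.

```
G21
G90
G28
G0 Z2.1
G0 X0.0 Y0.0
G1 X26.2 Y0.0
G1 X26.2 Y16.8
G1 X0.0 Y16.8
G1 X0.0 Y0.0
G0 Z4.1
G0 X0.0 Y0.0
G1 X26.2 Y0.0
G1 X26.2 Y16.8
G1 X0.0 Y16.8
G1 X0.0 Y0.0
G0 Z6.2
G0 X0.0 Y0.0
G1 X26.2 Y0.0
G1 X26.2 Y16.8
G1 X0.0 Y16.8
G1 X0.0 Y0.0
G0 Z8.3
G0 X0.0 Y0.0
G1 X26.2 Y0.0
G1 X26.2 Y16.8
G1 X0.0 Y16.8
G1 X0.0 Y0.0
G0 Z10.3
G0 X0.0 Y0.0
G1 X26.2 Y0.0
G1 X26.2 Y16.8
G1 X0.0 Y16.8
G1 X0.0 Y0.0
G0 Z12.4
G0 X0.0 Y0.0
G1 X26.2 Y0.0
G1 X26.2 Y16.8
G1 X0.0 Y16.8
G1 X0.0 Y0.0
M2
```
solid part
  facet normal 0.0000 0.0000 -1.0000
    outer loop
      vertex 26.2 16.8 0.0
      vertex 26.2 0.0 0.0
      vertex 0.0 0.0 0.0
    endloop
  endfacet
  facet normal 0.0000 0.0000 -1.0000
    outer loop
      vertex 0.0 16.8 0.0
      vertex 26.2 16.8 0.0
      vertex 0.0 0.0 0.0
    endloop
  endfacet
  facet normal 0.0000 0.0000 1.0000
    outer loop
      vertex 0.0 0.0 12.4
      vertex 26.2 0.0 12.4
      vertex 26.2 16.8 12.4
    endloop
  endfacet
  facet normal 0.0000 0.0000 1.0000
    outer loop
      vertex 0.0 0.0 12.4
      vertex 26.2 16.8 12.4
      vertex 0.0 16.8 12.4
    endloop
  endfacet
  facet normal 0.0000 -1.0000 0.0000
    outer loop
      vertex 0.0 0.0 0.0
      vertex 26.2 0.0 0.0
      vertex 26.2 0.0 12.4
    endloop
  endfacet
  facet normal 0.0000 -1.0000 0.0000
    outer loop
      vertex 0.0 0.0 0.0
      vertex 26.2 0.0 12.4
      vertex 0.0 0.0 12.4
    endloop
  endfacet
  facet normal 0.0000 1.0000 0.0000
    outer loop
      vertex 26.2 16.8 12.4
      vertex 26.2 16.8 0.0
      vertex 0.0 16.8 0.0
    endloop
  endfacet
  facet normal 0.0000 1.0000 0.0000
    outer loop
      vertex 0.0 16.8 12.4
      vertex 26.2 16.8 12.4
      vertex 0.0 16.8 0.0
    endloop
  endfacet
  facet normal -1.0000 0.0000 0.0000
    outer loop
      vertex 0.0 16.8 12.4
      vertex 0.0 16.8 0.0
      vertex 0.0 0.0 0.0
    endloop
  endfacet
  facet normal -1.0000 0.0000 0.0000
    outer loop
      vertex 0.0 0.0 12.4
      vertex 0.0 16.8 12.4
      vertex 0.0 0.0 0.0
    endloop
  endfacet
  facet normal 1.0000 0.0000 0.0000
    outer loop
      vertex 26.2 0.0 0.0
      vertex 26.2 16.8 0.0
      vertex 26.2 16.8 12.4
    endloop
  endfacet
  facet normal 1.0000 0.0000 0.0000
    outer loop
      vertex 26.2 0.0 0.0
      vertex 26.2 16.8 12.4
      vertex 26.2 0.0 12.4
    endloop
  endfacet
endsolid part

The G0 Z moves step by Δz≈2.1 mm. Every layer's G1 loop is the same polygon, so the solid is a straight extrusion of it from z=0 to z≈12.4. Closing with flat bottom and top caps and triangulating gives 12 facets — a rectangular box, roughly 26.2 × 16.8 mm footprint and 12.4 mm tall.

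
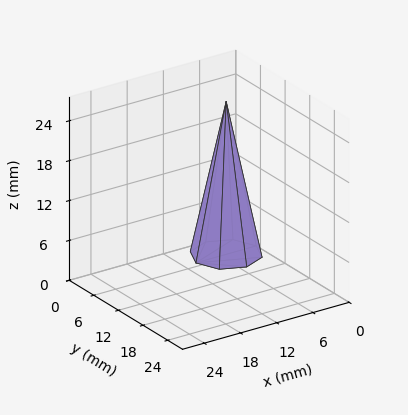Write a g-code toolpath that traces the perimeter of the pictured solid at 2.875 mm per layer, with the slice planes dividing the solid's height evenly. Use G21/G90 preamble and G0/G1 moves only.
Reading the render: the shape is a regular 8-sided pyramid, base circumscribed radius ≈ 5 mm, apex at z ≈ 23 mm (dimensions read to the nearest mm from the axis ticks). For the g-code, the solid's height is divided into equal slices at the stated Δz and each level perimeter traced with G1 moves after a G0 lift.

; perimeter-only toolpath
G21 ; units = mm
G90 ; absolute positioning
G28 ; home
; layer 1
G0 Z2.875
G0 X9.375 Y5.000
G1 X8.094 Y8.094
G1 X5.000 Y9.375
G1 X1.906 Y8.094
G1 X0.625 Y5.000
G1 X1.906 Y1.906
G1 X5.000 Y0.625
G1 X8.094 Y1.906
G1 X9.375 Y5.000
; layer 2
G0 Z5.750
G0 X8.750 Y5.000
G1 X7.652 Y7.652
G1 X5.000 Y8.750
G1 X2.348 Y7.652
G1 X1.250 Y5.000
G1 X2.348 Y2.348
G1 X5.000 Y1.250
G1 X7.652 Y2.348
G1 X8.750 Y5.000
; layer 3
G0 Z8.625
G0 X8.125 Y5.000
G1 X7.210 Y7.210
G1 X5.000 Y8.125
G1 X2.790 Y7.210
G1 X1.875 Y5.000
G1 X2.790 Y2.790
G1 X5.000 Y1.875
G1 X7.210 Y2.790
G1 X8.125 Y5.000
; layer 4
G0 Z11.500
G0 X7.500 Y5.000
G1 X6.768 Y6.768
G1 X5.000 Y7.500
G1 X3.232 Y6.768
G1 X2.500 Y5.000
G1 X3.232 Y3.232
G1 X5.000 Y2.500
G1 X6.768 Y3.232
G1 X7.500 Y5.000
; layer 5
G0 Z14.375
G0 X6.875 Y5.000
G1 X6.326 Y6.326
G1 X5.000 Y6.875
G1 X3.674 Y6.326
G1 X3.125 Y5.000
G1 X3.674 Y3.674
G1 X5.000 Y3.125
G1 X6.326 Y3.674
G1 X6.875 Y5.000
; layer 6
G0 Z17.250
G0 X6.250 Y5.000
G1 X5.884 Y5.884
G1 X5.000 Y6.250
G1 X4.116 Y5.884
G1 X3.750 Y5.000
G1 X4.116 Y4.116
G1 X5.000 Y3.750
G1 X5.884 Y4.116
G1 X6.250 Y5.000
; layer 7
G0 Z20.125
G0 X5.625 Y5.000
G1 X5.442 Y5.442
G1 X5.000 Y5.625
G1 X4.558 Y5.442
G1 X4.375 Y5.000
G1 X4.558 Y4.558
G1 X5.000 Y4.375
G1 X5.442 Y4.558
G1 X5.625 Y5.000
M2 ; end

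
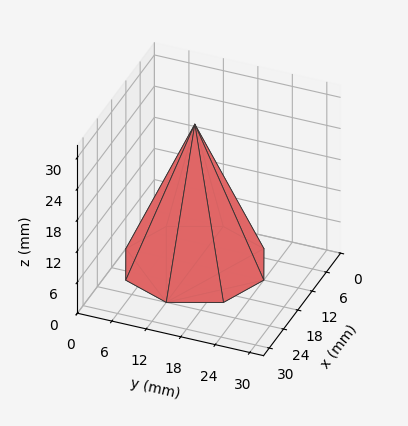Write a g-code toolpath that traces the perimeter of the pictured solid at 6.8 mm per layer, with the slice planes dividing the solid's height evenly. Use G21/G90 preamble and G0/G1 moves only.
Reading the render: the shape is a regular 8-sided pyramid, base circumscribed radius ≈ 12 mm, apex at z ≈ 27 mm (dimensions read to the nearest mm from the axis ticks). For the g-code, the solid's height is divided into equal slices at the stated Δz and each level perimeter traced with G1 moves after a G0 lift.

; perimeter-only toolpath
G21 ; units = mm
G90 ; absolute positioning
G28 ; home
; layer 1
G0 Z6.8
G0 X21.0 Y12.0
G1 X18.4 Y18.4
G1 X12.0 Y21.0
G1 X5.6 Y18.4
G1 X3.0 Y12.0
G1 X5.6 Y5.6
G1 X12.0 Y3.0
G1 X18.4 Y5.6
G1 X21.0 Y12.0
; layer 2
G0 Z13.5
G0 X18.0 Y12.0
G1 X16.2 Y16.2
G1 X12.0 Y18.0
G1 X7.8 Y16.2
G1 X6.0 Y12.0
G1 X7.8 Y7.8
G1 X12.0 Y6.0
G1 X16.2 Y7.8
G1 X18.0 Y12.0
; layer 3
G0 Z20.2
G0 X15.0 Y12.0
G1 X14.1 Y14.1
G1 X12.0 Y15.0
G1 X9.9 Y14.1
G1 X9.0 Y12.0
G1 X9.9 Y9.9
G1 X12.0 Y9.0
G1 X14.1 Y9.9
G1 X15.0 Y12.0
M2 ; end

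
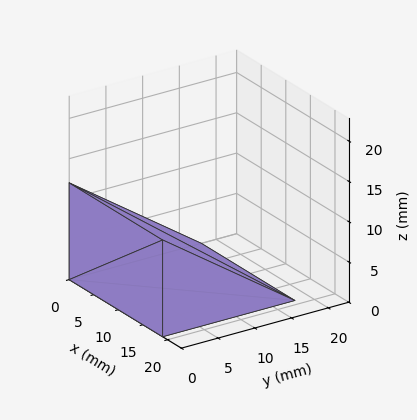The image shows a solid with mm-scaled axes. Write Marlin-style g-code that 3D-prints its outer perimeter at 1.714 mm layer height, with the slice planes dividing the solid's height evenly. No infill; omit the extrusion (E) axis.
Reading the render: the shape is a wedge (ramp): 19 × 18 mm base, rising to 12 mm along the y=0 edge and sloping linearly to z=0 at y=18 (dimensions read to the nearest mm from the axis ticks). For the g-code, the solid's height is divided into equal slices at the stated Δz and each level perimeter traced with G1 moves after a G0 lift.

; perimeter-only toolpath
G21 ; units = mm
G90 ; absolute positioning
G28 ; home
; layer 1
G0 Z1.714
G0 X0.000 Y0.000
G1 X19.000 Y0.000
G1 X19.000 Y15.429
G1 X0.000 Y15.429
G1 X0.000 Y0.000
; layer 2
G0 Z3.429
G0 X0.000 Y0.000
G1 X19.000 Y0.000
G1 X19.000 Y12.857
G1 X0.000 Y12.857
G1 X0.000 Y0.000
; layer 3
G0 Z5.143
G0 X0.000 Y0.000
G1 X19.000 Y0.000
G1 X19.000 Y10.286
G1 X0.000 Y10.286
G1 X0.000 Y0.000
; layer 4
G0 Z6.857
G0 X0.000 Y0.000
G1 X19.000 Y0.000
G1 X19.000 Y7.714
G1 X0.000 Y7.714
G1 X0.000 Y0.000
; layer 5
G0 Z8.571
G0 X0.000 Y0.000
G1 X19.000 Y0.000
G1 X19.000 Y5.143
G1 X0.000 Y5.143
G1 X0.000 Y0.000
; layer 6
G0 Z10.286
G0 X0.000 Y0.000
G1 X19.000 Y0.000
G1 X19.000 Y2.571
G1 X0.000 Y2.571
G1 X0.000 Y0.000
M2 ; end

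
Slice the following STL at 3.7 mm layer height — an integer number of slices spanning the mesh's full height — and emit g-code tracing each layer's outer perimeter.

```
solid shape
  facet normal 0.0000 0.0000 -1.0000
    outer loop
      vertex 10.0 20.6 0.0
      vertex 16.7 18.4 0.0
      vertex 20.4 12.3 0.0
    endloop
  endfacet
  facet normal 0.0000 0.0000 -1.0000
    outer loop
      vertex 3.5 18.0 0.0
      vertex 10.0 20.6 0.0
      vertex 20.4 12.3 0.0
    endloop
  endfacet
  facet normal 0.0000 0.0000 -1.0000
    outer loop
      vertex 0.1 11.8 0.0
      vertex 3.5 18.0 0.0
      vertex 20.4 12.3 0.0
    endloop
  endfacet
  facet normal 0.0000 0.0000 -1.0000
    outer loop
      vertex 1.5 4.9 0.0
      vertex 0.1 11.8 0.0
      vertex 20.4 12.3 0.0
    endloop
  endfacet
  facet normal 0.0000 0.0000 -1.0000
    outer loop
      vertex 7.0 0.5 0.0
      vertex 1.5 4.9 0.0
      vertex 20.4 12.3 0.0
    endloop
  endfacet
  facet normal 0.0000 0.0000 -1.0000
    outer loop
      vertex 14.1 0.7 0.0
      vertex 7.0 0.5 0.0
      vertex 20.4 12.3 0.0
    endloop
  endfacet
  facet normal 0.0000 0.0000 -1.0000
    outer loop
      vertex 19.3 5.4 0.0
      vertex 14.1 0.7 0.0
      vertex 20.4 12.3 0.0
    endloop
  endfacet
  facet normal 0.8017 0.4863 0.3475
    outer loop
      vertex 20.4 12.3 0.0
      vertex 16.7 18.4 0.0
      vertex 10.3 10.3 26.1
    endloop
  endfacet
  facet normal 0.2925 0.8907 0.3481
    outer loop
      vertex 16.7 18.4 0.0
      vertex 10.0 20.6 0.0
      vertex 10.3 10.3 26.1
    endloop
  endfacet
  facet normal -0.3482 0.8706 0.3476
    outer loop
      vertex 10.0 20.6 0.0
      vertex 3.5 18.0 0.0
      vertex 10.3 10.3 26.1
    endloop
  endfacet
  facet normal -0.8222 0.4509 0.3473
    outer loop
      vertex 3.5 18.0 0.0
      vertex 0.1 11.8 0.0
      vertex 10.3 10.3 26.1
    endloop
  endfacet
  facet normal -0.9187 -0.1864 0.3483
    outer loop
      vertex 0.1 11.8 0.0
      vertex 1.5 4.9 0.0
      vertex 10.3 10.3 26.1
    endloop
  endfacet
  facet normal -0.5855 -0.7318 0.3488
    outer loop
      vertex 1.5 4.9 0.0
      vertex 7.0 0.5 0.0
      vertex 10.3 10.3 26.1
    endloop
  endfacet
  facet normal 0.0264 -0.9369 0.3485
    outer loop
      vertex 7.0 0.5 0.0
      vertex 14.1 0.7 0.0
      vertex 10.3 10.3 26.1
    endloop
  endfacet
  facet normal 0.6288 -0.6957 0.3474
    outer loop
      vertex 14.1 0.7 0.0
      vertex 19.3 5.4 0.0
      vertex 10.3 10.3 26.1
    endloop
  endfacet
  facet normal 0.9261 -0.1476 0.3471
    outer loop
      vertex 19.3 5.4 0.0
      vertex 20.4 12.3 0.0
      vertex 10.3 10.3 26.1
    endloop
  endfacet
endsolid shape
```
; perimeter-only toolpath
G21 ; units = mm
G90 ; absolute positioning
G28 ; home
; layer 1
G0 Z3.7
G0 X19.0 Y12.0
G1 X15.8 Y17.2
G1 X10.0 Y19.1
G1 X4.5 Y16.9
G1 X1.6 Y11.6
G1 X2.8 Y5.7
G1 X7.5 Y1.9
G1 X13.6 Y2.1
G1 X18.0 Y6.1
G1 X19.0 Y12.0
; layer 2
G0 Z7.5
G0 X17.5 Y11.7
G1 X14.9 Y16.1
G1 X10.1 Y17.7
G1 X5.4 Y15.8
G1 X3.0 Y11.4
G1 X4.0 Y6.4
G1 X7.9 Y3.3
G1 X13.0 Y3.4
G1 X16.7 Y6.8
G1 X17.5 Y11.7
; layer 3
G0 Z11.2
G0 X16.1 Y11.4
G1 X14.0 Y14.9
G1 X10.1 Y16.2
G1 X6.4 Y14.7
G1 X4.5 Y11.2
G1 X5.3 Y7.2
G1 X8.4 Y4.7
G1 X12.5 Y4.8
G1 X15.4 Y7.5
G1 X16.1 Y11.4
; layer 4
G0 Z14.9
G0 X14.6 Y11.2
G1 X13.0 Y13.8
G1 X10.2 Y14.7
G1 X7.4 Y13.6
G1 X5.9 Y10.9
G1 X6.5 Y8.0
G1 X8.9 Y6.1
G1 X11.9 Y6.2
G1 X14.2 Y8.2
G1 X14.6 Y11.2
; layer 5
G0 Z18.6
G0 X13.2 Y10.9
G1 X12.1 Y12.6
G1 X10.2 Y13.2
G1 X8.4 Y12.5
G1 X7.4 Y10.7
G1 X7.8 Y8.8
G1 X9.4 Y7.5
G1 X11.4 Y7.6
G1 X12.9 Y8.9
G1 X13.2 Y10.9
; layer 6
G0 Z22.4
G0 X11.7 Y10.6
G1 X11.2 Y11.5
G1 X10.3 Y11.8
G1 X9.3 Y11.4
G1 X8.8 Y10.5
G1 X9.0 Y9.5
G1 X9.8 Y8.9
G1 X10.8 Y8.9
G1 X11.6 Y9.6
G1 X11.7 Y10.6
M2 ; end

The solid is a regular 9-sided pyramid, base circumscribed radius ≈ 10.3 mm, apex at z ≈ 26.1 mm. Slicing at Δz = 3.7 mm — 7 equal slices spanning the solid's height, so layer i sits at z = i·h/7 — gives 6 non-empty perimeters. Each is a 9-segment closed polygon; G0 lifts to the layer z and rapids to the start vertex, then G1 traces the edges. The cross-section shrinks linearly with z (the slice at the apex is degenerate and omitted).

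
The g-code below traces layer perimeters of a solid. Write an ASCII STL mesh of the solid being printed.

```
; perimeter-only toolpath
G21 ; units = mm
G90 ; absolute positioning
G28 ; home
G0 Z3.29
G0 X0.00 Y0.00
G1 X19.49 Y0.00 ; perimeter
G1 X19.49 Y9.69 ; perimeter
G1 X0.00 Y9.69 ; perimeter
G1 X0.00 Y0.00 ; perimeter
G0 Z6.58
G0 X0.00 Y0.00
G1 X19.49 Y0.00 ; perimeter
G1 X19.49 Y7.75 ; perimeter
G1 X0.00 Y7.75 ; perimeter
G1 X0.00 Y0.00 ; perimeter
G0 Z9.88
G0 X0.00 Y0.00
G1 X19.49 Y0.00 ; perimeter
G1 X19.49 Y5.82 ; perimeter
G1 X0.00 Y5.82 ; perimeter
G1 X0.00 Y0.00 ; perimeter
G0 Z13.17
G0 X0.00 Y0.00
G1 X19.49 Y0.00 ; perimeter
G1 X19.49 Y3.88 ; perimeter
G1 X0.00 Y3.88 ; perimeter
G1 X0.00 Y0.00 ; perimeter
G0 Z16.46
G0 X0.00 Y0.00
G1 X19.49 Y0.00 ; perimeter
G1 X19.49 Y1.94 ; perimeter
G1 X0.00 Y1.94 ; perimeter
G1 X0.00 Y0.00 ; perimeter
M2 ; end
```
solid part
  facet normal 0.0000 0.0000 -1.0000
    outer loop
      vertex 19.49 11.63 0.00
      vertex 19.49 0.00 0.00
      vertex 0.00 0.00 0.00
    endloop
  endfacet
  facet normal 0.0000 0.0000 -1.0000
    outer loop
      vertex 0.00 11.63 0.00
      vertex 19.49 11.63 0.00
      vertex 0.00 0.00 0.00
    endloop
  endfacet
  facet normal 0.0000 -1.0000 0.0000
    outer loop
      vertex 0.00 0.00 0.00
      vertex 19.49 0.00 0.00
      vertex 19.49 0.00 19.75
    endloop
  endfacet
  facet normal 0.0000 -1.0000 0.0000
    outer loop
      vertex 0.00 0.00 0.00
      vertex 19.49 0.00 19.75
      vertex 0.00 0.00 19.75
    endloop
  endfacet
  facet normal 0.0000 0.8617 0.5074
    outer loop
      vertex 0.00 0.00 19.75
      vertex 19.49 0.00 19.75
      vertex 19.49 11.63 0.00
    endloop
  endfacet
  facet normal 0.0000 0.8617 0.5074
    outer loop
      vertex 0.00 0.00 19.75
      vertex 19.49 11.63 0.00
      vertex 0.00 11.63 0.00
    endloop
  endfacet
  facet normal -1.0000 0.0000 0.0000
    outer loop
      vertex 0.00 0.00 19.75
      vertex 0.00 11.63 0.00
      vertex 0.00 0.00 0.00
    endloop
  endfacet
  facet normal 1.0000 0.0000 0.0000
    outer loop
      vertex 19.49 0.00 0.00
      vertex 19.49 11.63 0.00
      vertex 19.49 0.00 19.75
    endloop
  endfacet
endsolid part

The G0 Z moves step by Δz≈3.29 mm. The G1 loops shrink linearly with z, so the solid tapers from its base footprint up to z≈19.8. Closing with a flat bottom cap and the tapered top and triangulating gives 8 facets — a wedge (ramp): 19.5 × 11.6 mm base, rising to 19.8 mm along the y=0 edge and sloping linearly to z=0 at y=11.6.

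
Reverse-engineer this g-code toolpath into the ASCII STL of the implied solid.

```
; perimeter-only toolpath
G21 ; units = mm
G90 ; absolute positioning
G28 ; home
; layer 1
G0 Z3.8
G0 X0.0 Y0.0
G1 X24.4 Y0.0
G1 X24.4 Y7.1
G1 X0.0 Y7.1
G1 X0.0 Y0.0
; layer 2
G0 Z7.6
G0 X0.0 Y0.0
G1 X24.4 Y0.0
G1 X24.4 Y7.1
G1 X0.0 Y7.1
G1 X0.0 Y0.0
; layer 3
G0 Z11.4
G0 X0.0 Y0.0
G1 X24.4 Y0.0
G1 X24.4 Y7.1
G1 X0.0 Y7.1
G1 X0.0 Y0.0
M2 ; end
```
solid part
  facet normal 0.0000 0.0000 -1.0000
    outer loop
      vertex 24.4 7.1 0.0
      vertex 24.4 0.0 0.0
      vertex 0.0 0.0 0.0
    endloop
  endfacet
  facet normal 0.0000 0.0000 -1.0000
    outer loop
      vertex 0.0 7.1 0.0
      vertex 24.4 7.1 0.0
      vertex 0.0 0.0 0.0
    endloop
  endfacet
  facet normal 0.0000 0.0000 1.0000
    outer loop
      vertex 0.0 0.0 11.4
      vertex 24.4 0.0 11.4
      vertex 24.4 7.1 11.4
    endloop
  endfacet
  facet normal 0.0000 0.0000 1.0000
    outer loop
      vertex 0.0 0.0 11.4
      vertex 24.4 7.1 11.4
      vertex 0.0 7.1 11.4
    endloop
  endfacet
  facet normal 0.0000 -1.0000 0.0000
    outer loop
      vertex 0.0 0.0 0.0
      vertex 24.4 0.0 0.0
      vertex 24.4 0.0 11.4
    endloop
  endfacet
  facet normal 0.0000 -1.0000 0.0000
    outer loop
      vertex 0.0 0.0 0.0
      vertex 24.4 0.0 11.4
      vertex 0.0 0.0 11.4
    endloop
  endfacet
  facet normal 0.0000 1.0000 0.0000
    outer loop
      vertex 24.4 7.1 11.4
      vertex 24.4 7.1 0.0
      vertex 0.0 7.1 0.0
    endloop
  endfacet
  facet normal 0.0000 1.0000 0.0000
    outer loop
      vertex 0.0 7.1 11.4
      vertex 24.4 7.1 11.4
      vertex 0.0 7.1 0.0
    endloop
  endfacet
  facet normal -1.0000 0.0000 0.0000
    outer loop
      vertex 0.0 7.1 11.4
      vertex 0.0 7.1 0.0
      vertex 0.0 0.0 0.0
    endloop
  endfacet
  facet normal -1.0000 0.0000 0.0000
    outer loop
      vertex 0.0 0.0 11.4
      vertex 0.0 7.1 11.4
      vertex 0.0 0.0 0.0
    endloop
  endfacet
  facet normal 1.0000 0.0000 0.0000
    outer loop
      vertex 24.4 0.0 0.0
      vertex 24.4 7.1 0.0
      vertex 24.4 7.1 11.4
    endloop
  endfacet
  facet normal 1.0000 0.0000 0.0000
    outer loop
      vertex 24.4 0.0 0.0
      vertex 24.4 7.1 11.4
      vertex 24.4 0.0 11.4
    endloop
  endfacet
endsolid part

The G0 Z moves step by Δz≈3.8 mm. Every layer's G1 loop is the same polygon, so the solid is a straight extrusion of it from z=0 to z≈11.4. Closing with flat bottom and top caps and triangulating gives 12 facets — a rectangular box, roughly 24.4 × 7.1 mm footprint and 11.4 mm tall.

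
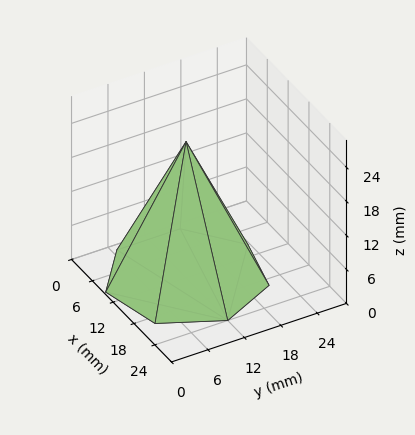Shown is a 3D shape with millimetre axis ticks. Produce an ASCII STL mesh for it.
Reading the render: the shape is a regular 7-sided pyramid, base circumscribed radius ≈ 12 mm, apex at z ≈ 24 mm (dimensions read to the nearest mm from the axis ticks). For the STL, each face is triangulated and given an outward normal.

solid part
  facet normal 0.0000 0.0000 -1.0000
    outer loop
      vertex 9.330 23.699 0.000
      vertex 19.482 21.382 0.000
      vertex 24.000 12.000 0.000
    endloop
  endfacet
  facet normal 0.0000 0.0000 -1.0000
    outer loop
      vertex 1.188 17.207 0.000
      vertex 9.330 23.699 0.000
      vertex 24.000 12.000 0.000
    endloop
  endfacet
  facet normal 0.0000 0.0000 -1.0000
    outer loop
      vertex 1.188 6.793 0.000
      vertex 1.188 17.207 0.000
      vertex 24.000 12.000 0.000
    endloop
  endfacet
  facet normal 0.0000 0.0000 -1.0000
    outer loop
      vertex 9.330 0.301 0.000
      vertex 1.188 6.793 0.000
      vertex 24.000 12.000 0.000
    endloop
  endfacet
  facet normal 0.0000 0.0000 -1.0000
    outer loop
      vertex 19.482 2.618 0.000
      vertex 9.330 0.301 0.000
      vertex 24.000 12.000 0.000
    endloop
  endfacet
  facet normal 0.8215 0.3956 0.4107
    outer loop
      vertex 24.000 12.000 0.000
      vertex 19.482 21.382 0.000
      vertex 12.000 12.000 24.000
    endloop
  endfacet
  facet normal 0.2029 0.8889 0.4107
    outer loop
      vertex 19.482 21.382 0.000
      vertex 9.330 23.699 0.000
      vertex 12.000 12.000 24.000
    endloop
  endfacet
  facet normal -0.5684 0.7129 0.4107
    outer loop
      vertex 9.330 23.699 0.000
      vertex 1.188 17.207 0.000
      vertex 12.000 12.000 24.000
    endloop
  endfacet
  facet normal -0.9118 0.0000 0.4107
    outer loop
      vertex 1.188 17.207 0.000
      vertex 1.188 6.793 0.000
      vertex 12.000 12.000 24.000
    endloop
  endfacet
  facet normal -0.5684 -0.7129 0.4107
    outer loop
      vertex 1.188 6.793 0.000
      vertex 9.330 0.301 0.000
      vertex 12.000 12.000 24.000
    endloop
  endfacet
  facet normal 0.2029 -0.8889 0.4107
    outer loop
      vertex 9.330 0.301 0.000
      vertex 19.482 2.618 0.000
      vertex 12.000 12.000 24.000
    endloop
  endfacet
  facet normal 0.8215 -0.3956 0.4107
    outer loop
      vertex 19.482 2.618 0.000
      vertex 24.000 12.000 0.000
      vertex 12.000 12.000 24.000
    endloop
  endfacet
endsolid part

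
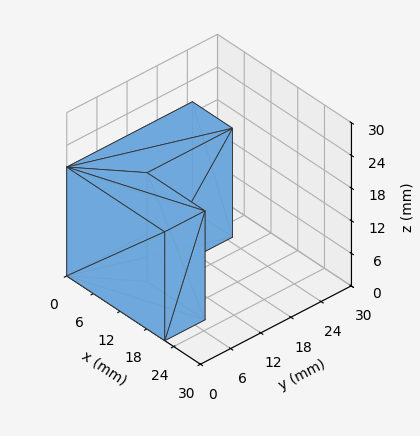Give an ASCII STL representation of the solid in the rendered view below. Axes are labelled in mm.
Reading the render: the shape is an L-shaped prism: outer 22 × 25 mm, arm thicknesses ≈ 8 mm (horizontal) and 9 mm (vertical), extruded 20 mm in z (dimensions read to the nearest mm from the axis ticks). For the STL, each face is triangulated and given an outward normal.

solid part
  facet normal 0.0000 0.0000 -1.0000
    outer loop
      vertex 22.000 8.000 0.000
      vertex 22.000 0.000 0.000
      vertex 0.000 0.000 0.000
    endloop
  endfacet
  facet normal 0.0000 0.0000 -1.0000
    outer loop
      vertex 9.000 8.000 0.000
      vertex 22.000 8.000 0.000
      vertex 0.000 0.000 0.000
    endloop
  endfacet
  facet normal 0.0000 0.0000 -1.0000
    outer loop
      vertex 9.000 25.000 0.000
      vertex 9.000 8.000 0.000
      vertex 0.000 0.000 0.000
    endloop
  endfacet
  facet normal 0.0000 0.0000 -1.0000
    outer loop
      vertex 0.000 25.000 0.000
      vertex 9.000 25.000 0.000
      vertex 0.000 0.000 0.000
    endloop
  endfacet
  facet normal 0.0000 0.0000 1.0000
    outer loop
      vertex 0.000 0.000 20.000
      vertex 22.000 0.000 20.000
      vertex 22.000 8.000 20.000
    endloop
  endfacet
  facet normal 0.0000 0.0000 1.0000
    outer loop
      vertex 0.000 0.000 20.000
      vertex 22.000 8.000 20.000
      vertex 9.000 8.000 20.000
    endloop
  endfacet
  facet normal 0.0000 0.0000 1.0000
    outer loop
      vertex 0.000 0.000 20.000
      vertex 9.000 8.000 20.000
      vertex 9.000 25.000 20.000
    endloop
  endfacet
  facet normal 0.0000 0.0000 1.0000
    outer loop
      vertex 0.000 0.000 20.000
      vertex 9.000 25.000 20.000
      vertex 0.000 25.000 20.000
    endloop
  endfacet
  facet normal 0.0000 -1.0000 0.0000
    outer loop
      vertex 0.000 0.000 0.000
      vertex 22.000 0.000 0.000
      vertex 22.000 0.000 20.000
    endloop
  endfacet
  facet normal 0.0000 -1.0000 0.0000
    outer loop
      vertex 0.000 0.000 0.000
      vertex 22.000 0.000 20.000
      vertex 0.000 0.000 20.000
    endloop
  endfacet
  facet normal 1.0000 0.0000 0.0000
    outer loop
      vertex 22.000 0.000 0.000
      vertex 22.000 8.000 0.000
      vertex 22.000 8.000 20.000
    endloop
  endfacet
  facet normal 1.0000 0.0000 0.0000
    outer loop
      vertex 22.000 0.000 0.000
      vertex 22.000 8.000 20.000
      vertex 22.000 0.000 20.000
    endloop
  endfacet
  facet normal 0.0000 1.0000 0.0000
    outer loop
      vertex 22.000 8.000 0.000
      vertex 9.000 8.000 0.000
      vertex 9.000 8.000 20.000
    endloop
  endfacet
  facet normal 0.0000 1.0000 0.0000
    outer loop
      vertex 22.000 8.000 0.000
      vertex 9.000 8.000 20.000
      vertex 22.000 8.000 20.000
    endloop
  endfacet
  facet normal 1.0000 0.0000 0.0000
    outer loop
      vertex 9.000 8.000 0.000
      vertex 9.000 25.000 0.000
      vertex 9.000 25.000 20.000
    endloop
  endfacet
  facet normal 1.0000 0.0000 0.0000
    outer loop
      vertex 9.000 8.000 0.000
      vertex 9.000 25.000 20.000
      vertex 9.000 8.000 20.000
    endloop
  endfacet
  facet normal 0.0000 1.0000 0.0000
    outer loop
      vertex 9.000 25.000 0.000
      vertex 0.000 25.000 0.000
      vertex 0.000 25.000 20.000
    endloop
  endfacet
  facet normal 0.0000 1.0000 0.0000
    outer loop
      vertex 9.000 25.000 0.000
      vertex 0.000 25.000 20.000
      vertex 9.000 25.000 20.000
    endloop
  endfacet
  facet normal -1.0000 0.0000 0.0000
    outer loop
      vertex 0.000 25.000 0.000
      vertex 0.000 0.000 0.000
      vertex 0.000 0.000 20.000
    endloop
  endfacet
  facet normal -1.0000 0.0000 0.0000
    outer loop
      vertex 0.000 25.000 0.000
      vertex 0.000 0.000 20.000
      vertex 0.000 25.000 20.000
    endloop
  endfacet
endsolid part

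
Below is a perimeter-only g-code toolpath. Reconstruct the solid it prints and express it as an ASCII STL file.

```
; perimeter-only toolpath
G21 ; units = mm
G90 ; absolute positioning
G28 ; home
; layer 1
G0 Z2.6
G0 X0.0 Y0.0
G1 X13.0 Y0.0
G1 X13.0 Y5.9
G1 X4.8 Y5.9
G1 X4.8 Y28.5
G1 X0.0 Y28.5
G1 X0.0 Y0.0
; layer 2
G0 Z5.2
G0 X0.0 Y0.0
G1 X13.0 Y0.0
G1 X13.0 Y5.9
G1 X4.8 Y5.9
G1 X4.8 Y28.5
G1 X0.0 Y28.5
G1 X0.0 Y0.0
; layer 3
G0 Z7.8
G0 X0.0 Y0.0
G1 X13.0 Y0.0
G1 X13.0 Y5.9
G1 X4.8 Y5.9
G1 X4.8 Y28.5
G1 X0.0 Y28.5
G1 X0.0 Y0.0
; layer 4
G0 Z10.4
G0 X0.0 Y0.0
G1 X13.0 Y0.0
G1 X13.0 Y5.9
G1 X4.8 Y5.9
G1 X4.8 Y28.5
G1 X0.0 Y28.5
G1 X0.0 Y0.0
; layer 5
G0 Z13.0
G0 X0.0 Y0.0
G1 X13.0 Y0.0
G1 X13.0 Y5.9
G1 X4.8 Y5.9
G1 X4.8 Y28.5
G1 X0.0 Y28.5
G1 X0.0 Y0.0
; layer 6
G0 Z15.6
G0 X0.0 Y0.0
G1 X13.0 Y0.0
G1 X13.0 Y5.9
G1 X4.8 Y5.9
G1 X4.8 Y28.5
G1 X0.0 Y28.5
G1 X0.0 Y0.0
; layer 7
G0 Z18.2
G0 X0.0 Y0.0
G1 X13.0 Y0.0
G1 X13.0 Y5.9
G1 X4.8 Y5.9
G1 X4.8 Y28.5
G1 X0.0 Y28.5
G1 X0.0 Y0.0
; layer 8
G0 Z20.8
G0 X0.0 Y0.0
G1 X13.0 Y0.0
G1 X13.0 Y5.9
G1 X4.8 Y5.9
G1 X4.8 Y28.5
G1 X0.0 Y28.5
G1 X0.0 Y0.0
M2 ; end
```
solid part
  facet normal 0.0000 0.0000 -1.0000
    outer loop
      vertex 13.0 5.9 0.0
      vertex 13.0 0.0 0.0
      vertex 0.0 0.0 0.0
    endloop
  endfacet
  facet normal 0.0000 0.0000 -1.0000
    outer loop
      vertex 4.8 5.9 0.0
      vertex 13.0 5.9 0.0
      vertex 0.0 0.0 0.0
    endloop
  endfacet
  facet normal 0.0000 0.0000 -1.0000
    outer loop
      vertex 4.8 28.5 0.0
      vertex 4.8 5.9 0.0
      vertex 0.0 0.0 0.0
    endloop
  endfacet
  facet normal 0.0000 0.0000 -1.0000
    outer loop
      vertex 0.0 28.5 0.0
      vertex 4.8 28.5 0.0
      vertex 0.0 0.0 0.0
    endloop
  endfacet
  facet normal 0.0000 0.0000 1.0000
    outer loop
      vertex 0.0 0.0 20.8
      vertex 13.0 0.0 20.8
      vertex 13.0 5.9 20.8
    endloop
  endfacet
  facet normal 0.0000 0.0000 1.0000
    outer loop
      vertex 0.0 0.0 20.8
      vertex 13.0 5.9 20.8
      vertex 4.8 5.9 20.8
    endloop
  endfacet
  facet normal 0.0000 0.0000 1.0000
    outer loop
      vertex 0.0 0.0 20.8
      vertex 4.8 5.9 20.8
      vertex 4.8 28.5 20.8
    endloop
  endfacet
  facet normal 0.0000 0.0000 1.0000
    outer loop
      vertex 0.0 0.0 20.8
      vertex 4.8 28.5 20.8
      vertex 0.0 28.5 20.8
    endloop
  endfacet
  facet normal 0.0000 -1.0000 0.0000
    outer loop
      vertex 0.0 0.0 0.0
      vertex 13.0 0.0 0.0
      vertex 13.0 0.0 20.8
    endloop
  endfacet
  facet normal 0.0000 -1.0000 0.0000
    outer loop
      vertex 0.0 0.0 0.0
      vertex 13.0 0.0 20.8
      vertex 0.0 0.0 20.8
    endloop
  endfacet
  facet normal 1.0000 0.0000 0.0000
    outer loop
      vertex 13.0 0.0 0.0
      vertex 13.0 5.9 0.0
      vertex 13.0 5.9 20.8
    endloop
  endfacet
  facet normal 1.0000 0.0000 0.0000
    outer loop
      vertex 13.0 0.0 0.0
      vertex 13.0 5.9 20.8
      vertex 13.0 0.0 20.8
    endloop
  endfacet
  facet normal 0.0000 1.0000 0.0000
    outer loop
      vertex 13.0 5.9 0.0
      vertex 4.8 5.9 0.0
      vertex 4.8 5.9 20.8
    endloop
  endfacet
  facet normal 0.0000 1.0000 0.0000
    outer loop
      vertex 13.0 5.9 0.0
      vertex 4.8 5.9 20.8
      vertex 13.0 5.9 20.8
    endloop
  endfacet
  facet normal 1.0000 0.0000 0.0000
    outer loop
      vertex 4.8 5.9 0.0
      vertex 4.8 28.5 0.0
      vertex 4.8 28.5 20.8
    endloop
  endfacet
  facet normal 1.0000 0.0000 0.0000
    outer loop
      vertex 4.8 5.9 0.0
      vertex 4.8 28.5 20.8
      vertex 4.8 5.9 20.8
    endloop
  endfacet
  facet normal 0.0000 1.0000 0.0000
    outer loop
      vertex 4.8 28.5 0.0
      vertex 0.0 28.5 0.0
      vertex 0.0 28.5 20.8
    endloop
  endfacet
  facet normal 0.0000 1.0000 0.0000
    outer loop
      vertex 4.8 28.5 0.0
      vertex 0.0 28.5 20.8
      vertex 4.8 28.5 20.8
    endloop
  endfacet
  facet normal -1.0000 0.0000 0.0000
    outer loop
      vertex 0.0 28.5 0.0
      vertex 0.0 0.0 0.0
      vertex 0.0 0.0 20.8
    endloop
  endfacet
  facet normal -1.0000 0.0000 0.0000
    outer loop
      vertex 0.0 28.5 0.0
      vertex 0.0 0.0 20.8
      vertex 0.0 28.5 20.8
    endloop
  endfacet
endsolid part

The G0 Z moves step by Δz≈2.6 mm. Every layer's G1 loop is the same polygon, so the solid is a straight extrusion of it from z=0 to z≈20.8. Closing with flat bottom and top caps and triangulating gives 20 facets — an L-shaped prism: outer 13 × 28.5 mm, arm thicknesses ≈ 5.9 mm (horizontal) and 4.8 mm (vertical), extruded 20.8 mm in z.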